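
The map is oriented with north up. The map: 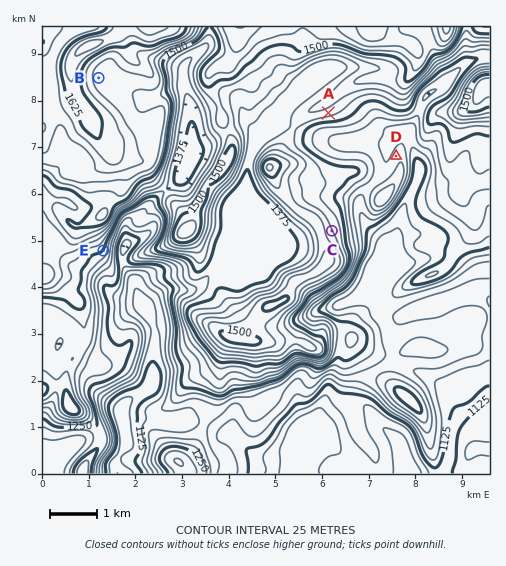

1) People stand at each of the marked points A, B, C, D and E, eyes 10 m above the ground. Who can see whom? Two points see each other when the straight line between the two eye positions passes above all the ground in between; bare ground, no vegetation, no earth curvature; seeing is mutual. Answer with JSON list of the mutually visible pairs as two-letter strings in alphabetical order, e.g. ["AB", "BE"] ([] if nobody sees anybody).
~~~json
["AC", "AD", "CD"]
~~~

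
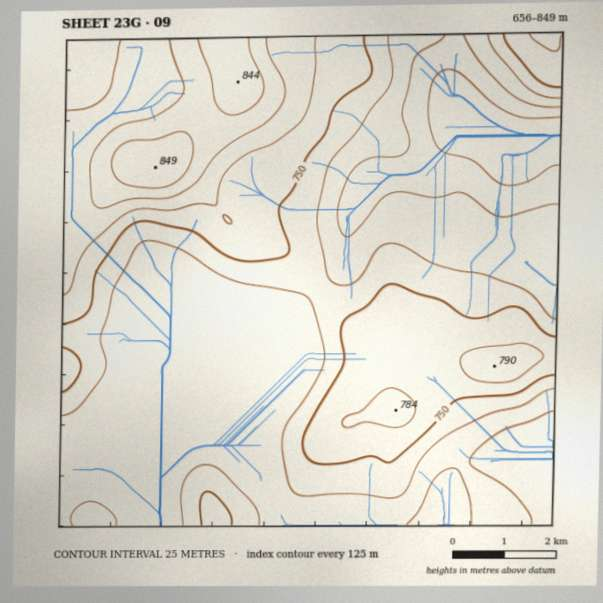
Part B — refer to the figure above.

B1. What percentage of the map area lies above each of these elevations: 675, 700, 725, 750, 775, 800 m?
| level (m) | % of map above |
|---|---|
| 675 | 96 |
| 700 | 87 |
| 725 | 52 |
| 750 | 35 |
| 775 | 18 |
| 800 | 9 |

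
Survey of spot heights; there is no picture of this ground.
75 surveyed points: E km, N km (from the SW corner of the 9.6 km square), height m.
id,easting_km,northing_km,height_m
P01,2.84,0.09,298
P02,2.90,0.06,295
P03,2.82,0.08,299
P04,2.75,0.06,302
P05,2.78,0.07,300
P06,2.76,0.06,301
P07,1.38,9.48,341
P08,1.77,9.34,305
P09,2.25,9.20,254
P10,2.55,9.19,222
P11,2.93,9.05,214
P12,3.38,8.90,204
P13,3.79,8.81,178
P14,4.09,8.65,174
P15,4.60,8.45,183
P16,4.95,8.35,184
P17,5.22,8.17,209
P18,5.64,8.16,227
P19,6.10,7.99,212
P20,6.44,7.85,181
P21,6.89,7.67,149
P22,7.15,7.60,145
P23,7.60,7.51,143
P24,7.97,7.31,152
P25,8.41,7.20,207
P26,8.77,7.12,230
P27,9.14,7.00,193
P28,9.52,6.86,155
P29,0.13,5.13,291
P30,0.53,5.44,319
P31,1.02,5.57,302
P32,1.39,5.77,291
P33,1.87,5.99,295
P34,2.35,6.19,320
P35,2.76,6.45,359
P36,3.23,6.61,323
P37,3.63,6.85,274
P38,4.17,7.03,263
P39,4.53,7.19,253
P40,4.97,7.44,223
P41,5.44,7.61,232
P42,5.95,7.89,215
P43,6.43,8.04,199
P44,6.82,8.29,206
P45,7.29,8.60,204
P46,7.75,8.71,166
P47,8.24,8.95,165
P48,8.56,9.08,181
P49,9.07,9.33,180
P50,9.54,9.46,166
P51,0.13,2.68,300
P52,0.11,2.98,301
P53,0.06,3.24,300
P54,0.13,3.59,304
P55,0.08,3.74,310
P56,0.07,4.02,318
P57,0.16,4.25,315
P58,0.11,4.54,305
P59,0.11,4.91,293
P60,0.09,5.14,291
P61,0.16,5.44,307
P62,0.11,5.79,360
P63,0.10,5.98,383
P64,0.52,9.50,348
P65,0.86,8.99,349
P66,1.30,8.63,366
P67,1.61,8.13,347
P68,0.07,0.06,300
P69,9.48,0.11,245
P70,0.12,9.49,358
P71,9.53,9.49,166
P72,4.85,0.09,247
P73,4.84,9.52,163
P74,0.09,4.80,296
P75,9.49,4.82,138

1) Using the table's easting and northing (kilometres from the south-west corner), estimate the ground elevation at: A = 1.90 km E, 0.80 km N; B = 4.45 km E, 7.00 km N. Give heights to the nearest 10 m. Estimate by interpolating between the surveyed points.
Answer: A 300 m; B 250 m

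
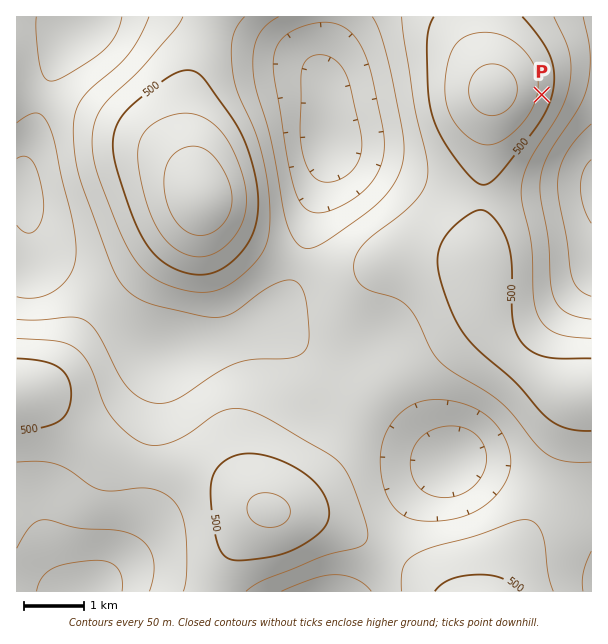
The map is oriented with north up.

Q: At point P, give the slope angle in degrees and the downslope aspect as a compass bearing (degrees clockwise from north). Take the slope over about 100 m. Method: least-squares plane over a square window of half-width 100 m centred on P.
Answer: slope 11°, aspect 103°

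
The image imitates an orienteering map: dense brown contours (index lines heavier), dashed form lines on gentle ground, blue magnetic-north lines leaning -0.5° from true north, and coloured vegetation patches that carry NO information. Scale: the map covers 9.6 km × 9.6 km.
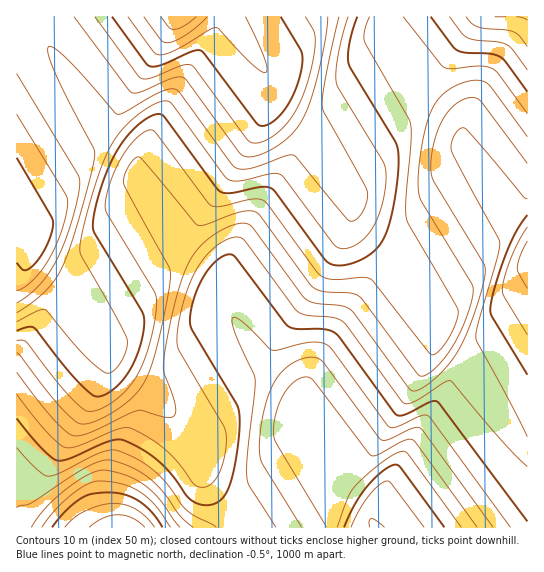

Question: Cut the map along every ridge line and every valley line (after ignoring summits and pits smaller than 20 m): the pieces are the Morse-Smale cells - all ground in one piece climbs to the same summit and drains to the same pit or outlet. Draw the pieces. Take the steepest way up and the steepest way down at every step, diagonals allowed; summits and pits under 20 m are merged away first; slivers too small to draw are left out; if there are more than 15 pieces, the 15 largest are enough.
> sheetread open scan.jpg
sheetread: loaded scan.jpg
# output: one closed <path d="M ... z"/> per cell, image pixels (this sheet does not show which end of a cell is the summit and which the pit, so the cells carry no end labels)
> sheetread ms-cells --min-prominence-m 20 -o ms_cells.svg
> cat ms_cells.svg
<path d="M227 16l-198 1 72 108 36 29 2 4-3 17 41 62 8 8 24 18 10 10 1 9-3 12 3 5 40 59 37 33 2 23 29 43-9-1-16 8-62 40-8 7 10 16 284 1 1-77-8-5-55-81-26-20 1-16-3-6-45-66-30-25-7-9 0-18-3-7-40-59-37-30-3-6 3-17-3-5z"/><path d="M29 16l-13 1 0 200 17 25-2 17 6 8 28 20 43 62 5 17 40 29 35 36 16 23 0 20 3 7 10 14 17 16 12-11 57-36 16-8 8-1-28-41-2-23-37-33-40-59-3-5 3-12-1-9-10-10-24-18-8-8-41-62 3-17-2-4-36-29z"/><path d="M381 16l-153 1 44 64 3 5-3 12 3 11 37 30 40 59 3 7 0 18 7 9 30 25 45 66 3 6-1 16 26 20 55 81 7 5 1-222-15-12-6-7-44-65-2-23-14-15-24-21-40-59z"/><path d="M17 217l-1 310 202 0 15-16-16-16-10-14-3-7-1-23-23-29-27-27-40-29-5-17-43-62-33-25-1-9 2-11z"/><path d="M527 16l-146 1 2 10 40 59 24 21 14 15 2 23 44 65 6 7 14 11z"/><path d="M234 512l-18 15 26 1z"/>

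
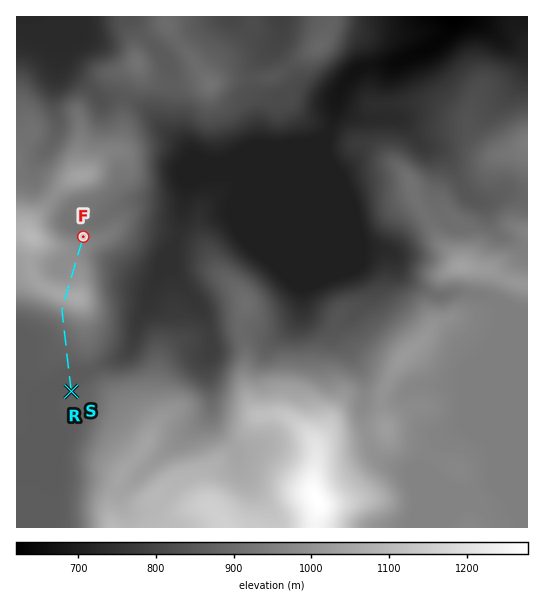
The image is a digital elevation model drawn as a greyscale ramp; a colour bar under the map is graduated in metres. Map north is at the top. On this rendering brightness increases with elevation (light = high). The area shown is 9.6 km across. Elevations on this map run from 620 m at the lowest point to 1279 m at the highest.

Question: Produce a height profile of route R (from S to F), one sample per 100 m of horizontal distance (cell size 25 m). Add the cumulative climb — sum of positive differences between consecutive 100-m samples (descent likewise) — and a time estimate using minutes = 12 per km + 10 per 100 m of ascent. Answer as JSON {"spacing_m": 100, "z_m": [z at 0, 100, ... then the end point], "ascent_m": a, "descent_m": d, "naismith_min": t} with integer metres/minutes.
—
{"spacing_m": 100, "z_m": [867, 860, 859, 859, 859, 864, 871, 877, 882, 886, 891, 896, 905, 918, 938, 967, 1004, 1038, 1053, 1046, 1026, 1009, 1000, 998, 995, 989, 983, 980, 973, 957, 944], "ascent_m": 195, "descent_m": 118, "naismith_min": 55}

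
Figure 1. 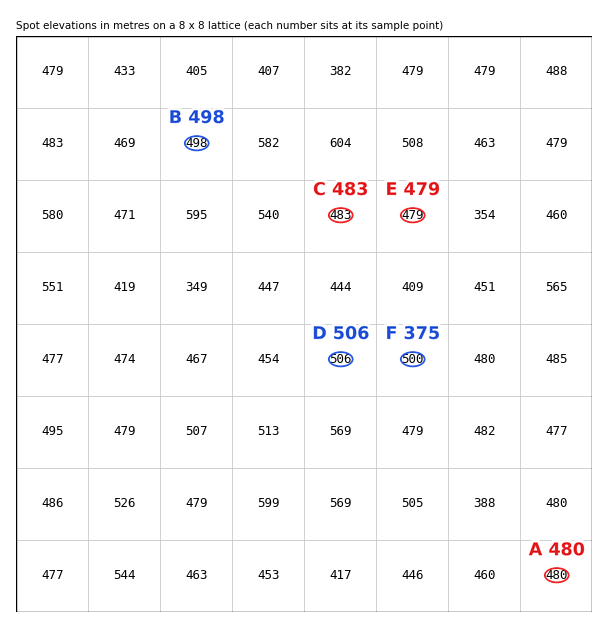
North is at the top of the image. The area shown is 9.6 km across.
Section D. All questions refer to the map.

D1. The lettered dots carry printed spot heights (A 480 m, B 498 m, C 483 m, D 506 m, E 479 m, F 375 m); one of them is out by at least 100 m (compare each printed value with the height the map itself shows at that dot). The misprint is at F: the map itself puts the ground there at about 500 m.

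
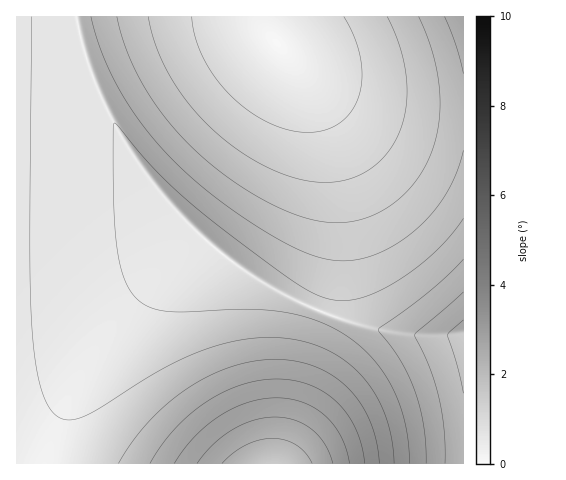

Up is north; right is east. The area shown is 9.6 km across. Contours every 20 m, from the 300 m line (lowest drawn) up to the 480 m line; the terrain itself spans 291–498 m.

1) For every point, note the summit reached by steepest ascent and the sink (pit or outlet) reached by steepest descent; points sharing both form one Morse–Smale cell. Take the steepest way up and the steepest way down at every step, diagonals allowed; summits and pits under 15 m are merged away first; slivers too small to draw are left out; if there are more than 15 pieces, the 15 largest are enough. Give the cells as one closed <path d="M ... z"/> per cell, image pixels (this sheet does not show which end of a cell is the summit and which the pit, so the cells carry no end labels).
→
<path d="M76 16l-60 1 0 446 447 1 1-129-60-1-63-15-60-25-22-13-41-29-51-51-41-56-21-39-13-30-8-24z"/><path d="M267 16l-190 0 0 6 7 30 10 30 11 24 21 39 41 56 51 51 41 29 22 13 60 25 63 15 59 0 1-222-67-5-30-7-28-10-35-22-30-28-5-11z"/><path d="M463 16l-194 0-1 9 6 15 24 24 17 13 24 13 28 10 30 7 43 5 23 0z"/>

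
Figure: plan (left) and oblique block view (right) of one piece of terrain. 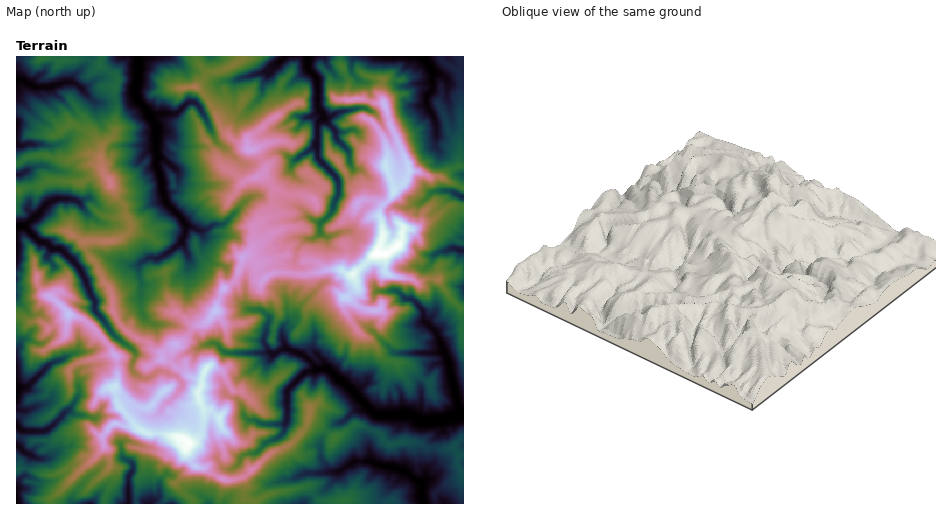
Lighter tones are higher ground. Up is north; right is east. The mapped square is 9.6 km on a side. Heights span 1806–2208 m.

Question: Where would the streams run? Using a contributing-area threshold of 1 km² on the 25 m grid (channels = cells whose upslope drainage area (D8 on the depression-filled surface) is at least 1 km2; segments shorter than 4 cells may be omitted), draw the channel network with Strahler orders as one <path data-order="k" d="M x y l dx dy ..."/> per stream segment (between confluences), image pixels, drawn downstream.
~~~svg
<path data-order="1" d="M129 477l0 26"/><path data-order="1" d="M306 473l22 0 1-1 10 0 9-7 3 0 6-4 15 0 11 5 10 1 10 5 2 0 5 2 7 7 3 1 3 3 0 14 1 1 0 3"/><path data-order="1" d="M242 457l2-3 4-1 7 0 2-1 8-9 13-5 7-8 0-6"/><path data-order="1" d="M33 456l-7-3-9-8"/><path data-order="2" d="M285 424l2-3 0-30 1-2 17-16 2-1 6 0 3-3"/><path data-order="1" d="M250 421l7 0 2 2 4 1 22 0"/><path data-order="1" d="M67 411l-5 4 0 1-12 12-5 3-21 0-7-6"/><path data-order="1" d="M172 400l6-6 4-7 0-5-6-6-4-1-6-3-8 0-11 7-3 0-8-5-4-4 0-7 4-7-2-5-18-14-5-5-7-12-8-8-1-2 0-10-5-7-5-15-2-2-3-8-9-10-1 0-9-9-7 0-7-6-8-2-15-15"/><path data-order="1" d="M45 369l-18 18-8 0-2 4 0 6"/><path data-order="3" d="M316 369l12 0"/><path data-order="3" d="M328 369l1 0 12 12 5 2 8 10 21 21 2 1 33 0 13 7 18-1 1-2 4 0 3-2 5 0 1-1 5 0 2-1"/><path data-order="1" d="M325 362l1 6 2 1"/><path data-order="2" d="M271 353l6 0 2-2 6-3 2 1"/><path data-order="2" d="M287 349l18 6 9 10 2 4"/><path data-order="1" d="M221 348l3 4 4 1 43 0"/><path data-order="1" d="M284 326l-1 1 0 13 4 9"/><path data-order="1" d="M270 318l0 2-4 6 0 7-2 5 0 4 7 11"/><path data-order="1" d="M406 299l6 0 6 5 6 8 0 8 13 13 4 9 1 10 4 3 3 10 2 10 4 14 0 4 1 1 4 18 2 3"/><path data-order="1" d="M141 298l0-17-2-5 0-12 4-3 7-4 9 1 2-2 10-5 11-10"/><path data-order="1" d="M188 260l0-5-6-12 0-2"/><path data-order="1" d="M447 250l2-1 10 0 1 1 3 0"/><path data-order="2" d="M182 241l0-2 3-3 1-3 0-7"/><path data-order="1" d="M307 239l6 0 2-2 5-5"/><path data-order="2" d="M320 232l0-9 10-9 3-3 0-4 2-7 4-5 0-14-3-4-17-18-1-2 0-13"/><path data-order="1" d="M343 232l-11 4-6 0-6-4"/><path data-order="2" d="M24 226l-6 0-1 1"/><path data-order="2" d="M186 226l0-3-3-3-17-18-2-7 0-3-2-1-1-14-4-10 0-10"/><path data-order="1" d="M211 226l-2 2-6 2-4 0-6-3-7-1"/><path data-order="1" d="M77 201l-4-2-17 0-3 2-3 0-7 6-8 9-11 10"/><path data-order="1" d="M432 193l3-2 16 0 10 6 2 0"/><path data-order="1" d="M167 162l-5-4-4 0-1-1"/><path data-order="2" d="M157 157l-2-32-2-4-6-6-1-6"/><path data-order="1" d="M300 156l7-4 5-4 3-2 3-2"/><path data-order="2" d="M318 144l0-20 3-4 2-2 0-2"/><path data-order="1" d="M340 142l-4-4-1-8-10-10 0-3"/><path data-order="1" d="M437 132l0-8-3-7-6-8-2-7 1-7 6-7 0-16-8-15"/><path data-order="1" d="M17 125l0-3"/><path data-order="3" d="M323 116l-1-3-4-6 0-27-10-12 0-11"/><path data-order="2" d="M146 109l-8-8-2-6 0-8 2-7 0-23"/><path data-order="1" d="M199 106l-5-4-5 0-14 12-18 0-2 1-3 0-6-6"/><path data-order="1" d="M82 88l-8-6-11 0-14 5-15 0-10-7-4-1-3 1"/><path data-order="1" d="M253 75l2-1 3 0 7-2 6-6 8-4"/><path data-order="2" d="M279 62l0-1 2 0 6-4"/><path data-order="1" d="M411 57l14 0"/>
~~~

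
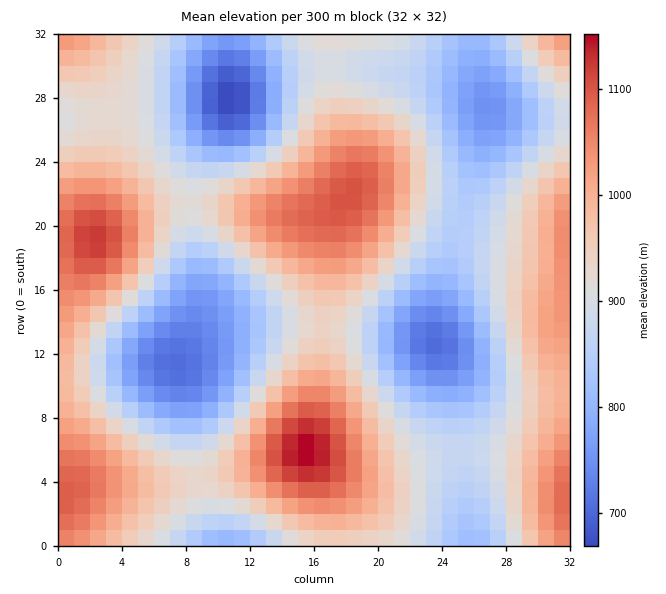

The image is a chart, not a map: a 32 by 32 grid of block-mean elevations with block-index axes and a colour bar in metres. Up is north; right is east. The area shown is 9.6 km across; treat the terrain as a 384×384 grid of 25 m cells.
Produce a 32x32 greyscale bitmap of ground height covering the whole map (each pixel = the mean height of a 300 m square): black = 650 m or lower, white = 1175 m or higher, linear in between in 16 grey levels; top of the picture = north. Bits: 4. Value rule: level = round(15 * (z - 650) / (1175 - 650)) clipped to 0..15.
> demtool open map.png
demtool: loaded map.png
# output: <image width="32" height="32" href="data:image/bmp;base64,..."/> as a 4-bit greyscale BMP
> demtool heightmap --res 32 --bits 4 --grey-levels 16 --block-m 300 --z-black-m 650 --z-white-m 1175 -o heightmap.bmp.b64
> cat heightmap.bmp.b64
<image width="32" height="32" href="data:image/bmp;base64,Qk12AgAAAAAAAHYAAAAoAAAAIAAAACAAAAABAAQAAAAAAAACAAATCwAAEwsAABAAAAAAAAAAAAAAABEREQAiIiIAMzMzAERERABVVVUAZmZmAHd3dwCIiIgAmZmZAKqqqgC7u7sAzMzMAN3d3QDu7u4A////AMuqmHZVRVeImZiIdlVWebvMupmHZmZ4mqqpmHZVVoq83MupmHd4mru7uph2ZWeKvN3LqpiIiavN3LqYd2ZnirzMy6mYiJq83u3LmHdmZ4q8zLupiHiaze7typh3ZneJvLuqmHZnib3u7cqYd2Z3iau6mHZVVXis3ty6h2ZmZ4mqqYdlQzRXm83cqXZlVWZ5qql2QzIjRom7u6h1VERWeJqodUIiIjVomqqXZDMzRnmqqHUyIiI0Z4mZhlMiI0Z5qql1QyIiNFaImHZDIiNGiauphlMyIzRWeIh2QyIjVoq7uphlQzM0VniIhlQyNFeKu7uphlQzRWeImYdlQ0VniqvMy5dkREVomaqYdlRFZ4mrzdy5dVVXiaq7qYdlVWeJq83duoZmeJq7zLuYdlZniavN7cqHd4m7zMzLqXZmZ4mrzd26mHiavM3d3LmHZmeJq8zMuoiImrzM3dy6h2Vmeau7u6mHd4mqvM3dypdlVniaqqqYh2ZniavM3MqXZVVniZmZiHZVRWeKvMy6h1REVniIiId1QzNGeau7qYZUNEVneIiHZTIRNGiaqZh2VDNFZ4iIh2UxESRniYiHZUMzRWeIiIdlMREkZ4h3dmVDM0V4mZiHZTIRNGd3d2ZlRDRWiaqZh2VDIjVnd3d2ZVRFZ5q6qYh2RDNFd4iHd2ZURXir"/>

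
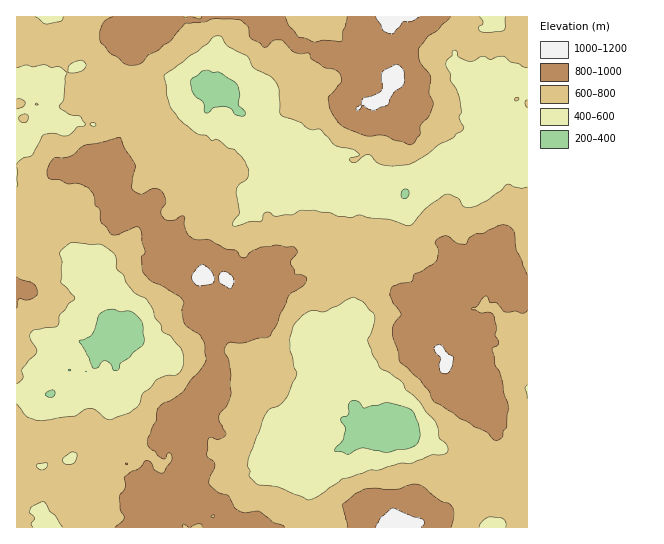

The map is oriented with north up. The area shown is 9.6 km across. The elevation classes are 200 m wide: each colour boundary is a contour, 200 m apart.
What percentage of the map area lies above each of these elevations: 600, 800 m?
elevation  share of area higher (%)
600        70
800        26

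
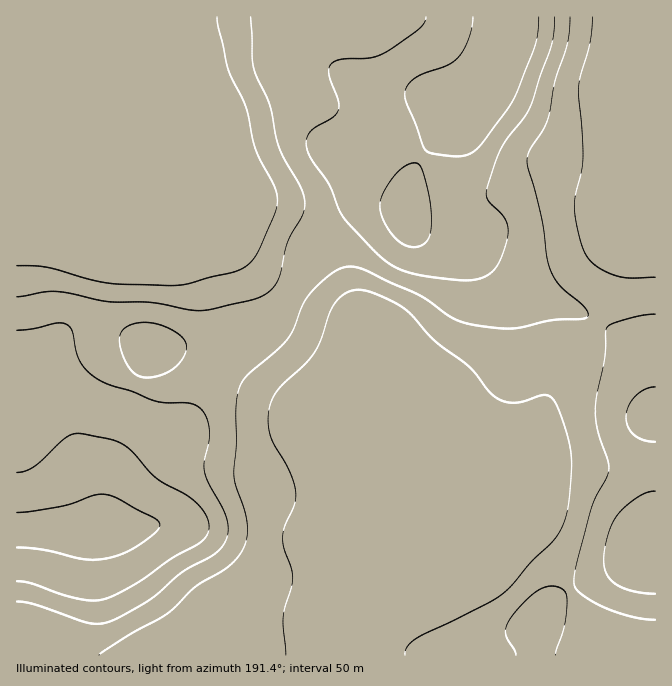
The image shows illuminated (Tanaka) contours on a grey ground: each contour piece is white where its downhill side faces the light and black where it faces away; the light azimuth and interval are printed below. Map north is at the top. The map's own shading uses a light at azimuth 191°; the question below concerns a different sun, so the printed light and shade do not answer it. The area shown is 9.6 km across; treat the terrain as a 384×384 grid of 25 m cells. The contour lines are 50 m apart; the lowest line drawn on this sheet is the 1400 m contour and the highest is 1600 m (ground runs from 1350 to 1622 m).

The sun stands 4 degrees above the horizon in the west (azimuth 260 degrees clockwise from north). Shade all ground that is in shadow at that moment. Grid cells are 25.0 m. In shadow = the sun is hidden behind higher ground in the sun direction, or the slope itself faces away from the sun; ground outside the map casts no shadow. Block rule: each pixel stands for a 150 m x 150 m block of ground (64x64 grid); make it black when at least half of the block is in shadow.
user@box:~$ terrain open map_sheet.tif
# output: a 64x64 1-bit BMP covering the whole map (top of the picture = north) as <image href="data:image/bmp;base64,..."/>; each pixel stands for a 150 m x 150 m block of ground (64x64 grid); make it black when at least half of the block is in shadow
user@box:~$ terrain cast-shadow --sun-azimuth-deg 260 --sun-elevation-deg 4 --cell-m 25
<image width="64" height="64" href="data:image/bmp;base64,Qk0+AgAAAAAAAD4AAAAoAAAAQAAAAEAAAAABAAEAAAAAAAACAAATCwAAEwsAAAIAAAAAAAAA////AAAAAAAAAAB+AAAAAAAAAH8AAAAAAAAAPwAAAAAAAAA/AAACAAAAAD4AAAIAAAeAHgAAAAAAB+AeAAAAAAAH+B8AAAAAAAP+HwAAAAAAAf+eAAAAAAAAH/wAAAAAAAA//gAAAAAAAD//gAAAAAAAf//AAAAAAAB///gAAAAAAP///AAAAAAA///+AAAAAAR///4AAAAABj///AAAAAAAP//wAAAAAAAf/8AAAAAAAB//gAAAAAAAH/+AAAAAAAAf/4AAAAAAAB//gAAAAAAAH/+AAAAAAAAP/4AAAAAAAAA/AAAAAAAAAAwAAAAAAAAAD4AAAAAAAAAPwAAAAAAAAA/gAAAAAAAAD/AAAAAAAYAH8AAAAAABgAfwAAAAAAAAB+AAAAADgAADwAAAAAeAAAAAAAOAAAAAAAAAD8AAAAAAAAAP4AAAAAAAAB/gAAAAAAAAP+AAAAAAAAA/4AAAAAAAcD/gAAAAAAD4P+AAAAAAAPw/4AAAAAAA/H/AAAAAAABw/8AAAAAAAAH/gAAAAAAAA/+AAAAAAAAD/8AAAAAAAAP/4AAAAAAAA//4AAAAAAAD//wAAAAAAAH//gAAAAAAAP//AAAAAAAA//8AAAAAAAB//wAAAAAAAH//AAAAAAAAP/8AAAAAAAA//wAAAAAAAD//AAAAAAAAP/8AAAAAAAA//w=="/>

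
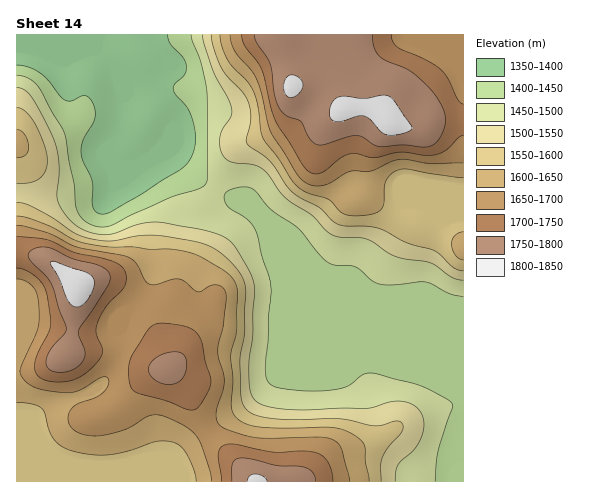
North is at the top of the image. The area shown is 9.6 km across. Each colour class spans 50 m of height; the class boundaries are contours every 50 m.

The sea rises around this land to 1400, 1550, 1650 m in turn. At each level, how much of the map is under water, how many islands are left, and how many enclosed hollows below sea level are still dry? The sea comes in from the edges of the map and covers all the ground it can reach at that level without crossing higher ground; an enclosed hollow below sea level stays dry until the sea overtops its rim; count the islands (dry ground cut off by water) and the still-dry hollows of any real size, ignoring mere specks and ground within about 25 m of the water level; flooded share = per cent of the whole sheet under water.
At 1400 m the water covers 10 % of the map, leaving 0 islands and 0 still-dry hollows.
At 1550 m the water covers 46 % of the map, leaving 0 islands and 0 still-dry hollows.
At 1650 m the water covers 68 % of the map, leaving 0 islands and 0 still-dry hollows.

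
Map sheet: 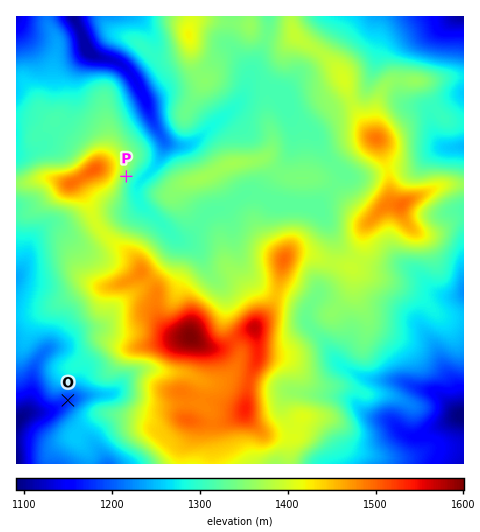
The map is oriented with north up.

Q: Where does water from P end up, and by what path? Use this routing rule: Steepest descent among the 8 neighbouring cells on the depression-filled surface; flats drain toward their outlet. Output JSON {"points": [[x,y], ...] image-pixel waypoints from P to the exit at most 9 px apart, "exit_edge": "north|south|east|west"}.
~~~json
{"points": [[126, 176], [136, 181], [145, 176], [154, 167], [160, 158], [164, 148], [164, 139], [158, 130], [153, 120], [150, 111], [146, 102], [141, 92], [137, 83], [131, 74], [122, 64], [112, 60], [103, 59], [94, 55], [84, 46], [82, 36], [78, 27], [74, 18], [74, 17]], "exit_edge": "north"}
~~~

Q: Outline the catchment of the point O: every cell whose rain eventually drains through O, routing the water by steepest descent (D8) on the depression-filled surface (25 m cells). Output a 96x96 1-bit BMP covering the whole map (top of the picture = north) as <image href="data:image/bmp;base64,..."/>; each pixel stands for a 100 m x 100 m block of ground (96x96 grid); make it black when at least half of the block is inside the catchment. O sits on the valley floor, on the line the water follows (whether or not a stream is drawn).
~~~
<image width="96" height="96" href="data:image/bmp;base64,Qk2+BAAAAAAAAD4AAAAoAAAAYAAAAGAAAAABAAEAAAAAAIAEAAATCwAAEwsAAAIAAAAAAAAA////AAAAAAAAAAAAAAAAAAAAAAAAAAAAAAAAAAAAAAAAAAAAAAAAAAAAAAAAAAAAAAAAAAAAAAAAAAAAAAAAAAAAAAAAAAAAAAAAAAAAAAAAAAAAAAAAAAAAAAAAAAAAAAAAAAAAAAAAAAAAAAAAAAAAAAAAAAAAB/wAAAAAAAAAAAH///8AAAAAAAAAA/////+AAAAAAAAAB/////+AAAAAAAAAD//////AAAAAAAAAD//////AAAAAAAAAB//////AAAAAAAAAB//////AAAAAAAAAB//////AAAAAAAAAB//////AAAAAAAAAB//////AAAAAAAAAB//////gAAAAAAAAB//////gAAAAAAAAAf/////wAAAAAAAAAP/////wAAAAAAAAAH/////wAAAAAAAAAD4H/wfwAAAAAAAAAAAAPgHwAAAAAAAAAAAAAADwAAAAAAAAAAAAAABgAAAAAAAAAAAAAAAAAAAAAAAAAAAAAAAAAAAAAAAAAAAAAAAAAAAAAAAAAAAAAAAAAAAAAAAAAAAAAAAAAAAAAAAAAAAAAAAAAAAAAAAAAAAAAAAAAAAAAAAAAAAAAAAAAAAAAAAAAAAAAAAAAAAAAAAAAAAAAAAAAAAAAAAAAAAAAAAAAAAAAAAAAAAAAAAAAAAAAAAAAAAAAAAAAAAAAAAAAAAAAAAAAAAAAAAAAAAAAAAAAAAAAAAAAAAAAAAAAAAAAAAAAAAAAAAAAAAAAAAAAAAAAAAAAAAAAAAAAAAAAAAAAAAAAAAAAAAAAAAAAAAAAAAAAAAAAAAAAAAAAAAAAAAAAAAAAAAAAAAAAAAAAAAAAAAAAAAAAAAAAAAAAAAAAAAAAAAAAAAAAAAAAAAAAAAAAAAAAAAAAAAAAAAAAAAAAAAAAAAAAAAAAAAAAAAAAAAAAAAAAAAAAAAAAAAAAAAAAAAAAAAAAAAAAAAAAAAAAAAAAAAAAAAAAAAAAAAAAAAAAAAAAAAAAAAAAAAAAAAAAAAAAAAAAAAAAAAAAAAAAAAAAAAAAAAAAAAAAAAAAAAAAAAAAAAAAAAAAAAAAAAAAAAAAAAAAAAAAAAAAAAAAAAAAAAAAAAAAAAAAAAAAAAAAAAAAAAAAAAAAAAAAAAAAAAAAAAAAAAAAAAAAAAAAAAAAAAAAAAAAAAAAAAAAAAAAAAAAAAAAAAAAAAAAAAAAAAAAAAAAAAAAAAAAAAAAAAAAAAAAAAAAAAAAAAAAAAAAAAAAAAAAAAAAAAAAAAAAAAAAAAAAAAAAAAAAAAAAAAAAAAAAAAAAAAAAAAAAAAAAAAAAAAAAAAAAAAAAAAAAAAAAAAAAAAAAAAAAAAAAAAAAAAAAAAAAAAAAAAAAAAAAAAAAAAAAAAAAAAAAAAAAAAAAAAAAAAAAAAAAAAAAAAAAAAAAAAAAAAAAAAAAAAAAAAAAAAAAAAAAAAAAAAAAAAAAAAAAAAAAAAAAAAAAAAAAAAAAAAAAAAAAAAAAAAAAAAAAAAAAAAAAAAAAAAAAAAAAAAAAAAAAAAAAAAAAAAAAAA="/>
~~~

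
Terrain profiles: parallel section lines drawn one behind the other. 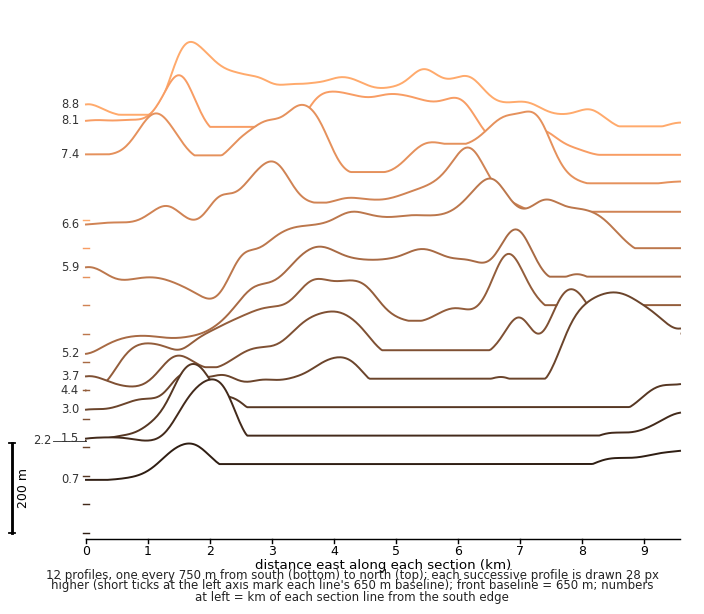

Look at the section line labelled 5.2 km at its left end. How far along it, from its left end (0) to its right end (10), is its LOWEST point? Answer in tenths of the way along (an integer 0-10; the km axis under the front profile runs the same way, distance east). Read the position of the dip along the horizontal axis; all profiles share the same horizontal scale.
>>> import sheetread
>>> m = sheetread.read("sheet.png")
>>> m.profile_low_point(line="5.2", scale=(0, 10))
0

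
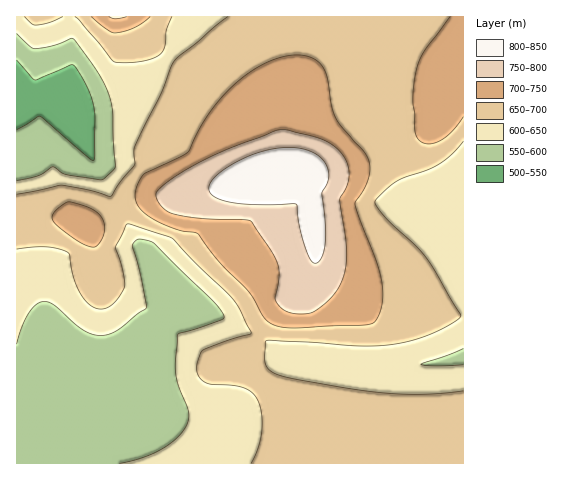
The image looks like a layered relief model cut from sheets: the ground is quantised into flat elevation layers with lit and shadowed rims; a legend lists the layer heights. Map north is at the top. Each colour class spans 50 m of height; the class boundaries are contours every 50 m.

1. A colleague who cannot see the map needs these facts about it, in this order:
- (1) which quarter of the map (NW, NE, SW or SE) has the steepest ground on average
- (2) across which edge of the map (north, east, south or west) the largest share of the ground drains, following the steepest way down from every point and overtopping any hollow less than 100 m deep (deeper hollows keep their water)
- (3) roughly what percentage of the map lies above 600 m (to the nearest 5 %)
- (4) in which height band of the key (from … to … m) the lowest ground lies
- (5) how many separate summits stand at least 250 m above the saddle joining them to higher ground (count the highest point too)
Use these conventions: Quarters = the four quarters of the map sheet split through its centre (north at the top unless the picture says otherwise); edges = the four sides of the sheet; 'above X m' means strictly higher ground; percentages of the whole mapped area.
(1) The north-west quarter is the steepest part of the map.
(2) The largest share of the runoff leaves by the western edge.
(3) Roughly 80 % of the ground is higher than 600 m.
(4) The lowest point is somewhere between 500 and 550 m.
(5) Counting only tops that stand 250 m proud, the map has 1 summit.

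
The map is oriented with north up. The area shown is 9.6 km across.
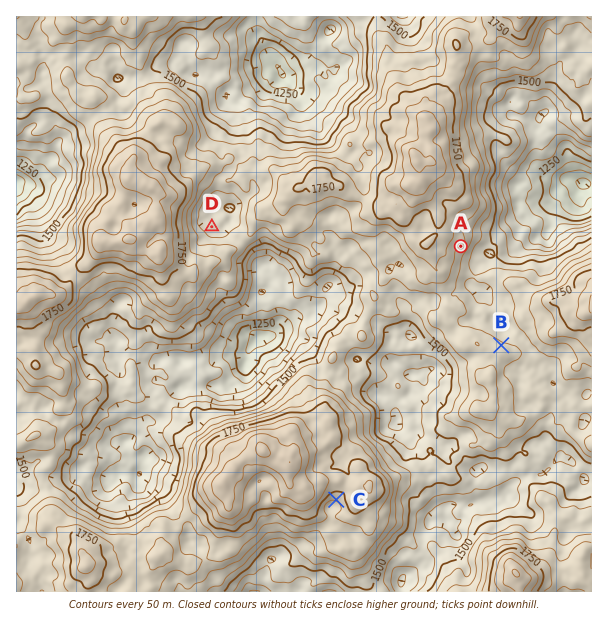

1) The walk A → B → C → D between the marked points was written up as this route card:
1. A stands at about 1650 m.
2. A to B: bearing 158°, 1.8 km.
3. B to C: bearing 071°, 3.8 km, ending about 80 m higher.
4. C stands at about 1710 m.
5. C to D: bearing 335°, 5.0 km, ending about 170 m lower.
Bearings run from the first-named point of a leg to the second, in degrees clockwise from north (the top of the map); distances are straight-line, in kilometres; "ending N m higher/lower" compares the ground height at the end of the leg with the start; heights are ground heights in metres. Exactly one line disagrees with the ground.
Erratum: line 3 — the bearing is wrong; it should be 227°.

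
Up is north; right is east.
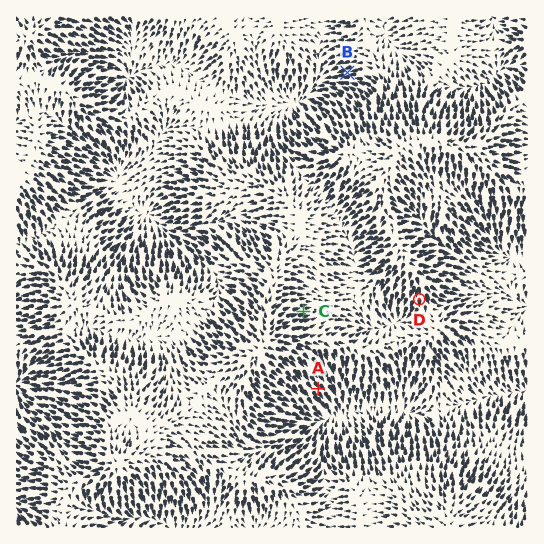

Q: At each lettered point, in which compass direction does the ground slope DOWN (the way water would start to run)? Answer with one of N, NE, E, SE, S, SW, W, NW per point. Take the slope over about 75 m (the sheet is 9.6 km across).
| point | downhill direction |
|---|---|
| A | SE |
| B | W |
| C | E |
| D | S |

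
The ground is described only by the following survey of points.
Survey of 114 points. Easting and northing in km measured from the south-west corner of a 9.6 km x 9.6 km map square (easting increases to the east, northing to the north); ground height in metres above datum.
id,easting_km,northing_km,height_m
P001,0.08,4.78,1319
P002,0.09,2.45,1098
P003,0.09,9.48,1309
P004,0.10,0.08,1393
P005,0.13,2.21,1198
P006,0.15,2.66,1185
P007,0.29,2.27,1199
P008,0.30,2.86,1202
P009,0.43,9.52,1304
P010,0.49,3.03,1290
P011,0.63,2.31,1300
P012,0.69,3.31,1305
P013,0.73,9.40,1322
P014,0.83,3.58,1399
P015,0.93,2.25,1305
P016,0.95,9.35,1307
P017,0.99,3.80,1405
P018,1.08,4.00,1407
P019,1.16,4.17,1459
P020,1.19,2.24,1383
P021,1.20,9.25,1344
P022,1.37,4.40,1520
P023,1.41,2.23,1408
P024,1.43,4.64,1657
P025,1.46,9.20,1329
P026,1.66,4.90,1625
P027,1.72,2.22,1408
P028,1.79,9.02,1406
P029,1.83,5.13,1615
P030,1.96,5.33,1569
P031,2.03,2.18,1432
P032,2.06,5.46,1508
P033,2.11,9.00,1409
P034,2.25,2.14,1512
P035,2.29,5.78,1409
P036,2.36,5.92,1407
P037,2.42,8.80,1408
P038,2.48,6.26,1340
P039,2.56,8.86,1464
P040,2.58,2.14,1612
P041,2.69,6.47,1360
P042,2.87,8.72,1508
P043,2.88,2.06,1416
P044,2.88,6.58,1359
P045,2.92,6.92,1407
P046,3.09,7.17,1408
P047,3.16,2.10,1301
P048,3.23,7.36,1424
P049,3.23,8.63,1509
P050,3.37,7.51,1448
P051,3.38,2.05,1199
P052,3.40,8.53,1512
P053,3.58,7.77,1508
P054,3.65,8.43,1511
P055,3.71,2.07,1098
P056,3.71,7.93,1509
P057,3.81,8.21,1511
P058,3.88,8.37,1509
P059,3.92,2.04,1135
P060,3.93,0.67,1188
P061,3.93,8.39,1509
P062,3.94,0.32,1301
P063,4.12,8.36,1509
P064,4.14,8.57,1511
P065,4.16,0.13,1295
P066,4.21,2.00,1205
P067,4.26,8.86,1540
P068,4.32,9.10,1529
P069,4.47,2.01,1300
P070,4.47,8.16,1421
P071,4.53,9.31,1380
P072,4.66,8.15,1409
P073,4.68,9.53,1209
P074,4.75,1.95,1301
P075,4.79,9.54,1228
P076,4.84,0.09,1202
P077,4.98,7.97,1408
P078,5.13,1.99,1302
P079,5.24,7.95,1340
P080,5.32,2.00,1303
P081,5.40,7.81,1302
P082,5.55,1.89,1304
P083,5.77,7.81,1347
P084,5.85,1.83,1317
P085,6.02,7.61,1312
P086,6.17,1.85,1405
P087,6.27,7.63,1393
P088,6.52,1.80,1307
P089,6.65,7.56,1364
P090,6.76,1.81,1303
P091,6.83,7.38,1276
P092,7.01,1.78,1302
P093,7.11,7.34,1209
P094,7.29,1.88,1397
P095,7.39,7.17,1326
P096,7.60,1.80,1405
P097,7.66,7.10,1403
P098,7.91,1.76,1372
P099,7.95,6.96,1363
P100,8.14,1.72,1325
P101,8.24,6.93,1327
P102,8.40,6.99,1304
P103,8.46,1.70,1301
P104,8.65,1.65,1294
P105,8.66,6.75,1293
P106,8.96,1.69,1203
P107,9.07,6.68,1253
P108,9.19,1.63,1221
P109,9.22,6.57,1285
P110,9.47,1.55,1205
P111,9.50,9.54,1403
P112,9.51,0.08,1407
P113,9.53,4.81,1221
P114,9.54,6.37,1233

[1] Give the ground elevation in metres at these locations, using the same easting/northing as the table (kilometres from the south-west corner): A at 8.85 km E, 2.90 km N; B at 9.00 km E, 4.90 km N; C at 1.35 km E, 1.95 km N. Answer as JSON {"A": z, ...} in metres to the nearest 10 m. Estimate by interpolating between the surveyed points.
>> {"A": 1240, "B": 1300, "C": 1310}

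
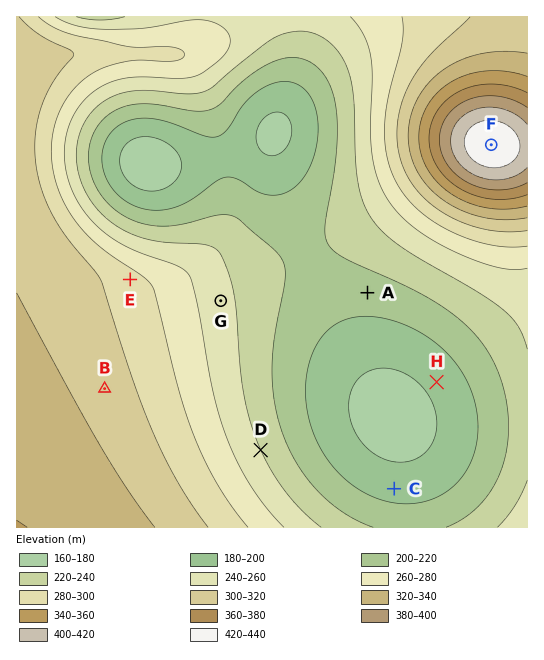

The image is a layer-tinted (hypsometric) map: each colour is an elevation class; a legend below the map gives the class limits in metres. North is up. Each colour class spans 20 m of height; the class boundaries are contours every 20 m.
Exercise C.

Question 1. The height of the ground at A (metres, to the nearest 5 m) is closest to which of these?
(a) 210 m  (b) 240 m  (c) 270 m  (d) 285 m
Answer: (a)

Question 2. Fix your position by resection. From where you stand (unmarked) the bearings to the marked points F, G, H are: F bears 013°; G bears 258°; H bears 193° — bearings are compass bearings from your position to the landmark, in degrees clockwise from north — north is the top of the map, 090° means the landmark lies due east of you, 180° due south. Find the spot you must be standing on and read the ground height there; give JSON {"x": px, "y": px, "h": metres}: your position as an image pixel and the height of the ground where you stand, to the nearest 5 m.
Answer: {"x": 467, "y": 248, "h": 270}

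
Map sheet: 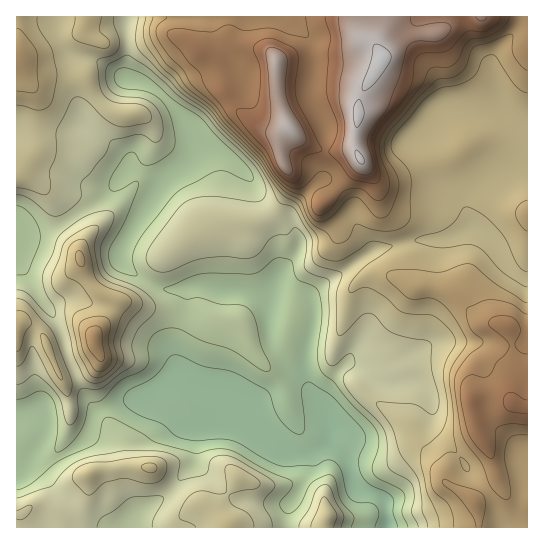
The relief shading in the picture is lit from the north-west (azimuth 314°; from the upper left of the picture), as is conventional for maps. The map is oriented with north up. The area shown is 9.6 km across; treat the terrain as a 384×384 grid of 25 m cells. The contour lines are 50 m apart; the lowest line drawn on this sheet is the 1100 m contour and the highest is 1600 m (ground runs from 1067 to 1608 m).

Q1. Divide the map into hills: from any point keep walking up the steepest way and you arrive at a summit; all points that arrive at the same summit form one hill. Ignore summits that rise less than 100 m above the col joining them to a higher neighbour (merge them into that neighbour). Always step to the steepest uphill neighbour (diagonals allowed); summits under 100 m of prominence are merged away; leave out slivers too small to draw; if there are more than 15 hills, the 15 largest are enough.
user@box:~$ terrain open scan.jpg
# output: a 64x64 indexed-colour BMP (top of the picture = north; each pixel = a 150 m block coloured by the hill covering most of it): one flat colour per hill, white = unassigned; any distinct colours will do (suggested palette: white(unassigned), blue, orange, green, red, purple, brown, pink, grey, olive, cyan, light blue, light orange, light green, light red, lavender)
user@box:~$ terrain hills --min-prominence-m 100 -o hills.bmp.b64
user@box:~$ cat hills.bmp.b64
<image width="64" height="64" href="data:image/bmp;base64,Qk12CAAAAAAAAHYAAAAoAAAAQAAAAEAAAAABAAQAAAAAAAAIAAATCwAAEwsAABAAAAAAAAAA////ALR3HwAOf/8ALKAsACgn1gC9Z5QAS1aMAMJ34wB/f38AIr28AM++FwDox64AeLv/AIrfmACWmP8A1bDFAEREREREREREREREREREREREZmZmZmZmIiIiIiIiIiIiRERERERERERERERERERERERmZmZmZmYiIiIiIiIiIiJERERERERERERERERERERERGZmZmZmZiIiIiIiIiIiIkRERERERERERERERERERERERmZmZmZmIiIiIiIiIiIiRERERERERERERERERERERERGZmZmZiIiIiIiIiIiIiJERERERERERERERERERERERERmZmYiIiIiIiIiIiIiIkRERERERERERERERERERERERGZmZiIiIiIiIiIiIiIiFEREREREREREREREREREREREZmZmIiIiIiIiIiIiIiIURERERERERERERERERERERERmZmIiIiIiIiIiIiIiIhFDM0REREREREREREREREREERZmIiIiIiIiIiIiIiIiERMzM0REREREREREREREREERERIiIiIiIiIiIiIiIiIREzMzNEREREREREREREREEREREiIiIiIiIiIiIiIiIhERMzM0REREREREFEREREERERESIiIiIiIiIiIiIiIiEREzMzNERERERBERFEREQRERERIiIiIiIiIiIiIiIiIzEzMzM0RERERBERERREQRERERIiIiIiIiIiIiIiIiIjMzMzMzM0REQREREREUQREREREiIiIiIiIiIiIiIiIiMzMzMzMzMzMxEREREREREREREiIiIiIiIiIiIiIiIiIzMzMzMzMzMzMRERERERERERESIiIiIiIiIiIiIiIiIjMzMzMzMzMzMzERERERERERESIiIiIiIiIiIiIiIiIiMzMzMzMzMzMzMxERERERERERIiIiIiIiIiIiIiIiIiIzMzMzMzMzMzMzEREREREREREiIiIiIiIiIiIiIiIiIjMzMzMzMzMzMzMRERERERERESIiIiIiIiIiIiIiIiIiMzMzMzMzMzMzMxERERERERERIiIiIiIiIiIiIiIiIiIzMzMzMzMzMzMzERERERERERESIiIiIiIiIiIiIiIiIjMzMzMzMzMzMzMxERERERERERIiIiIiIiIiIiIiIiIiMzMzMzMzMzMzMzEREREREREREiIiIiIiIiIiIiIiIiIzMzMzMzMzMzMzMRERERERERESIiIiIiIiIiIiIiIiIjMzMzMzMzMzMzMxERERERERERIiIiIiIiIiIiIiIiIiMzMzMzMzMzMzMzEREREREREREiIiIiIiIiIiIiIiIiIzMzMzMzMzMzMzMxERERERERESIiIiIiIiIiIiIiIiIjMzMzMzMzMzMRERERERERERERESIiIiIiIiIiIiIiIiMzMzMzMzMzEREREREREREREREREiIiIiIiIiIiIiIiEzMzMzMzMzEREREREREREREREREREiIiIiIiIiIiIiETMzMzMzMzERERERERERERERERERERIiIiIiIiIiIiERMzMzMzMzMRERERERERERERERERERESIiIiIiIiIiERETMzMzMzMzEREREREREREREREREREREREiIiIiIiIRERMzMzMzMzMRERERERERERERERERERERERERERIiIRERFVVTMzMzMzERERERERERERERERERERERERERERERERFVVVUzMzMzMREREREREREREREREREREREREREREREREVVVVVUzMzMzERERERERERERERERERERERERERERERERVVVVVVUzMzMxERERERERERERERERERERERERERERERFVVVVVVVMzMzEREREREREREREREREREREREREREREREVVVVVVVVTMzMxERERERERERERERERERERERERERERERVVVVVVVVUzMzURERERERERERERERERERERERERERERFVVVVVVVVVM1VVEREREREREREREREREREREREREREREVVVVVVVVVVVVVVRERERERERERERERERERERERERERERVVVVVVVVVVVVVVURERERERERERERERERERERERERERFVVVVVVVVVVVVVVVEREREREREREREREREREREREREREVVVVVVVVVVVVVVVURERERERERERERERERERERERERERVVVVVVVVVVVVVVURERERERERERERERERERERERERERFVVVVVVVVVVVVVVREREREREREREREREREREREREREREVVVVVVVVVVVVVVRERERERERERERERERERERERERERERVVVVVVVVVVVVVRERERERERERERERERERERERERERERFVVVVVVVVVVVVREREREREREREREREREREREREREREREVVVVVVVVVVVVRERERERERERERERERERERERERERERERVVVVVVVVVVURERERERERERERERERERERERERERERERFVVVVVVVVVEREREREREREREREREREREREREREREREREVVVVVVVVVURERERERERERERERERERERERERERERERERVVVVVVVVVRERERERERERERERERERERERERERERERERFVVVVVVVVVEREREREREREREREREREREREREREREREREVVVVVVVVVURERERERERERERERERERERERERERERERERVVVVVVVVVRERERERERERERERERERERERERERERERERFVVVVVVVVVEREREREREREREREREREREREREREREREREVVVVVVVVVURERERERERERERERERERERERERERERERER"/>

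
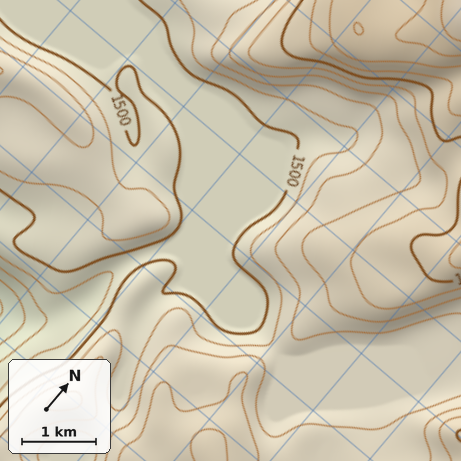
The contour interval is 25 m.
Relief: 1400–1745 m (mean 1545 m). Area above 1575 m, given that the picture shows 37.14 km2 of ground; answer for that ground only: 8.9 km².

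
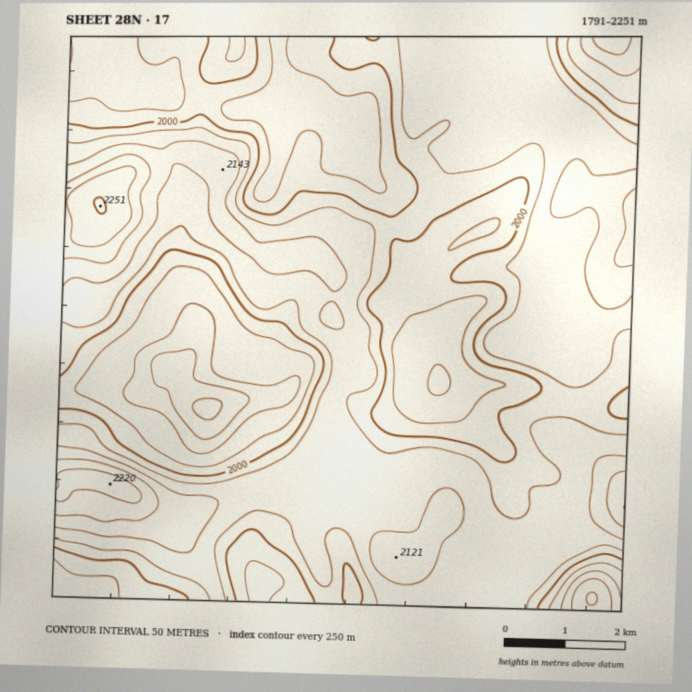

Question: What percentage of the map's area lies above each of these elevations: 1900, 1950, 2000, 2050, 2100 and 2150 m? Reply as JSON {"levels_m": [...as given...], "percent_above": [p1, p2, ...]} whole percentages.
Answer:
{"levels_m": [1900, 1950, 2000, 2050, 2100, 2150], "percent_above": [95, 80, 63, 47, 14, 4]}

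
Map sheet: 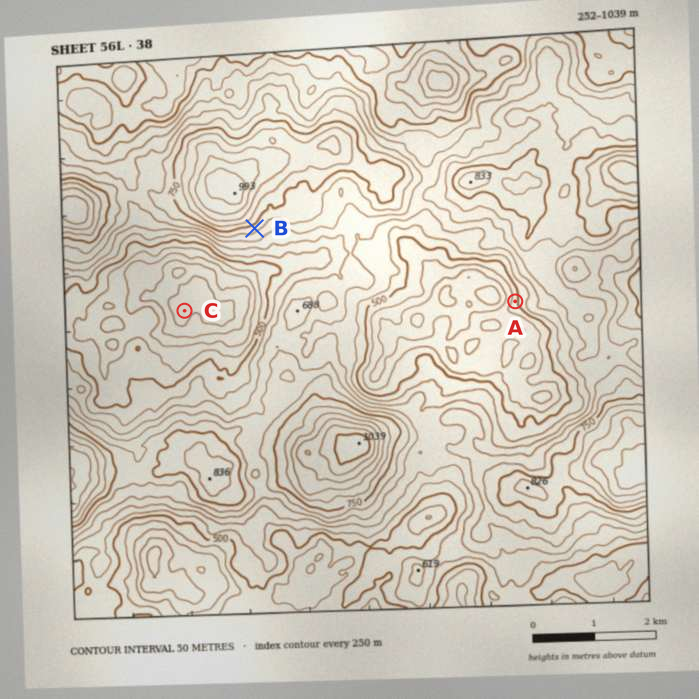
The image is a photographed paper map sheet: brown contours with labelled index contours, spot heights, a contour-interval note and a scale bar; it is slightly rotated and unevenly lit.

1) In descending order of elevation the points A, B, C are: B A C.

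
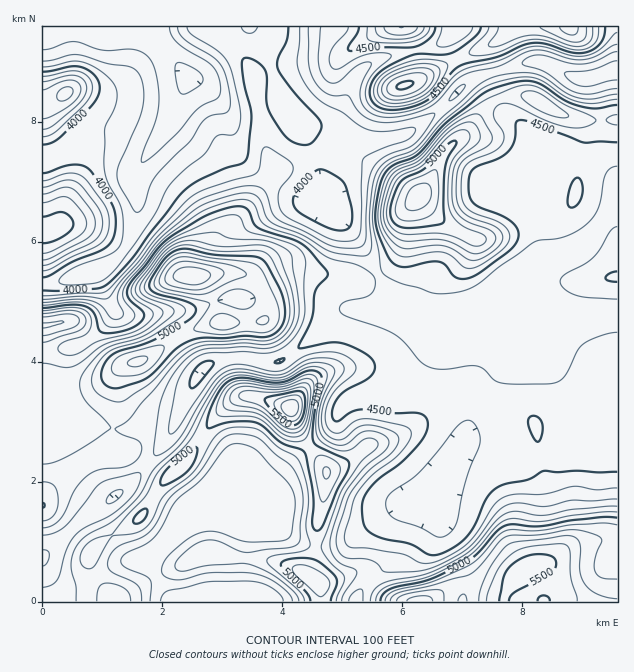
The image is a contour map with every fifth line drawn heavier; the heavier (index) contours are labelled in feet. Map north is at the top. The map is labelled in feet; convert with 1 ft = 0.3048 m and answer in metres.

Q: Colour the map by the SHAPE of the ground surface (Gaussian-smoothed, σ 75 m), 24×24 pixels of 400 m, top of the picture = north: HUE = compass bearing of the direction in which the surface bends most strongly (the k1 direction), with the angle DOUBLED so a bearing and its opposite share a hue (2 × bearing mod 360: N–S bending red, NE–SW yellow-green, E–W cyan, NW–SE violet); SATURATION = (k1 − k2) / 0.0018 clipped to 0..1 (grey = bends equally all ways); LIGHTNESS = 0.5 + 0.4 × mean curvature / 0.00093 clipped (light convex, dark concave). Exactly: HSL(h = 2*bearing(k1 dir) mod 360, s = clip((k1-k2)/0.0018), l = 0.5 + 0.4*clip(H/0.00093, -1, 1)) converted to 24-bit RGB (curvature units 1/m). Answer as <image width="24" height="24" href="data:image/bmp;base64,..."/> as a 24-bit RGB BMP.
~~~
<image width="24" height="24" href="data:image/bmp;base64,Qk32BgAAAAAAADYAAAAoAAAAGAAAABgAAAABABgAAAAAAMAGAAATCwAAEwsAAAAAAAAAAAAAkl2ljnZnfqyNnZm3sUqqiVZCaXpEfn5JdnBHWjIvZ44sxPSOezitC4+ZZv3opZ3z+Jf4Yze+a3+ss4ByZopmkZ14Y5WkYWCgUEl3xYCBar4+Z2o6f0GLvoXUt4HLdY+9YWvSdJ3xtuPyqcp9d0O3gGbBP5tBNXsmLHtB32Xbp2W9vZaqrIy/sLOHXGN7eHRkLIQ+TLyR5InHvEh/MJlBNYdle7mLhni7Um6XZYxIdSsu+dg5MlxLZ4hYgYRqjm5hQGY9IlQvtmRym8Sfe4S90ZPWsWrPcXKri8KlKoZWL4dV5YLn45+xNHZxY4dQiHRXf3Npd21nQER9+Nu1QYqLVn50dm9ngnVsfnd5TXl4LpVLvstcX29JeIZJsFZ0nny6vICWlmiQRnRGGlYr+Wxxq2M+OIBOcIB3f3l9fWx3P0Bn8taOp4ZTPWRTXndneIB5fX+Aa3uDUZlviaZVgmZddoJjfItXgIZOlWp/snKkpGetVa6cD66S/M/sWYXJRXx3eWt1hV1nRVt3teas4pnnqU+uQ4NWVIVpdoF9d3+BbohvgX1jjYtiZohghoNogIFqcn1zh3B2nHahroOlQKONIIFu/JOhTUZwYF1RiTdCXugPGf9njCWl6rXjqI/dU22tX4aDd39/fn15fnN6kJd7eIJ1dXxwgIFzfHd0fHBrj4JejJlYnpdrHFto31WP6FOUaElqbECn5PzPDnJiIE9Tm7tXpklmuGWdhWiZcXqAeXaBeoSMiZeIhnqMenmCfH98dXWAjGCTpXJppahgbphOP4Z7FWJ58LXzzNL/yOb//8zlwhvYG1RJbYRDfX5diYduj3eGfniKcomMd5GMi4Z+i3KIjnaCgHx4eI6nQ0e9z4rU147Gw7h/Q3xFDkgzBMYAwdcPKyoIrpMb/7LefFHmXIGxbYmPd4iCeXmHin2IgYZ8dYBzfntyfXV4inmGk4COcYshGmIfNtOqqZrc+63z7nDVfy9iVW4OUUwHdagLAF0PjJsmsUtOlmSJhnuMe4eJcnB+hnt8iYGEgXqGfnqCeoGDdoqKhJGP3sz/q9T5Dpt4QkAcfnMf4URz1nH22db1hIL45t3tQ6HINoB7fodnhIJ0h4d3hWVsf35qdIVwhYN2gHh2fH2BfIR8doNxf4ZsWpwu3muA1ADf9QTV2W0UZ3oRTaQJWpMfbmI4yteDkV+uWEh+endlgI1nfmhignJqj4FvdYdbZoNmg4B5f31yh2lljXdgh4VdTnYAJz0GE0oXI3rY5Lb65dT31Nj3gnzve6/ag8CDlEaEVlimfIm3fm2xnFBxb49ghmSDum5eQo86V4Nlcn2PcoCgiH+tloevw5KcUpF3KJ5PBFU8O5J05OO/uZFbpTliumumyYTEjIXOXYzMaleroBuK00o4oZhWVV1HtaBezciRM6aWVoFra4JbX3xdkpNxs5DErKTOiKfCIl+JG3pTlrwy0klTuFxXT68zU5Y/mW1HeS81Wzk+bhd+46qYpquHZcLRgfH4sqTepkzZe1akmHyKYot0aY5un3u0o62WnYGiUDmSTXR8P4tHdaZaq4CU0JSghktNY1REfGRjXld7HTZ/4cfB1bS/d9aANWJOa1A8hU9ReG6EnHiVo6CAZXuGm1iBv4J3jllWUkRsZ3qOcI54a5BWbodNompHxEhhaXSSZnF8YWl5Hm+Tk9O95b3h66iVNjdZYGtXdH9wdn9+b4CFrJh/ZWZ8T34qm4dGp19hZX2FR4J5iYV7inlzhIxsfFZumLaDlW6igF6egI6dNaGJFrUtbzF+/8zSrjmPSZdrTZl0bH+Aa3xroolnfGdsfrpXPHxSkYhxlHx8V4WAVoF/k3yEfniXnVqanKhydmZxf3NriXJgjWM+XHQXBS4MW9c3/M/qfHrJilKudUBQjIJIWrFWe3Gc14GxSbB3R5CBkYqDe4qNSneEbJV7jkt9trJfk5Jrf151i11VU3aN3Sqt24JZQaUkADMQzc0i5V2JoDSUebDYtPP9bHbumoPYi3/h8dbzPDbOjH+ZkIONXF9/aHFYc0VkrMSFgWiKgVWKqXuEP7V5CGXd5dT37NL5Wm3jATIWW74YZonlpubKgSonRjkYaocrWm84yJM5lkR7mnJ9m3KEgkRtdUVIUax4gLmDel+TalyblYaj1ISZDF8eJ14AucwL+UjV4lb/2dsVLmMAMiwBWBgDm7YVHnIdb39djYNPgnVdgI5ihFV3rkC9krW/cbmcY4Jsf2p8Zlt9iadznlaZ42HZ0H7oR/1nEJRXMGly6V2m7pfqbEr0oLLr3O/uFino"/>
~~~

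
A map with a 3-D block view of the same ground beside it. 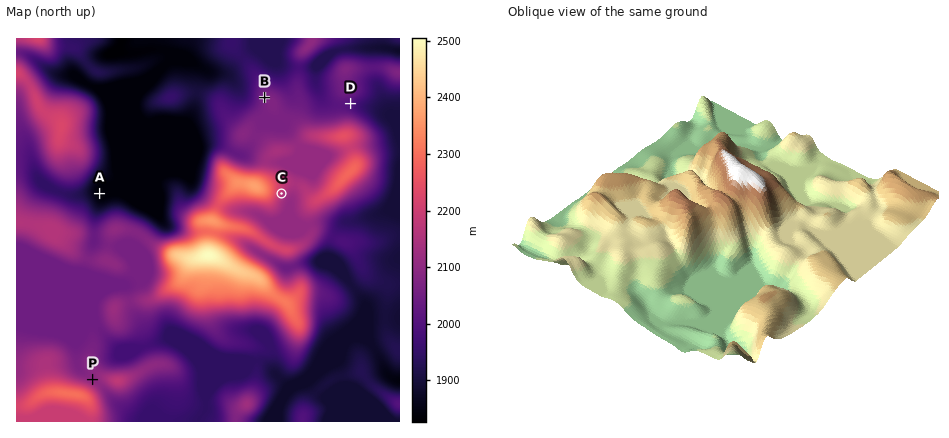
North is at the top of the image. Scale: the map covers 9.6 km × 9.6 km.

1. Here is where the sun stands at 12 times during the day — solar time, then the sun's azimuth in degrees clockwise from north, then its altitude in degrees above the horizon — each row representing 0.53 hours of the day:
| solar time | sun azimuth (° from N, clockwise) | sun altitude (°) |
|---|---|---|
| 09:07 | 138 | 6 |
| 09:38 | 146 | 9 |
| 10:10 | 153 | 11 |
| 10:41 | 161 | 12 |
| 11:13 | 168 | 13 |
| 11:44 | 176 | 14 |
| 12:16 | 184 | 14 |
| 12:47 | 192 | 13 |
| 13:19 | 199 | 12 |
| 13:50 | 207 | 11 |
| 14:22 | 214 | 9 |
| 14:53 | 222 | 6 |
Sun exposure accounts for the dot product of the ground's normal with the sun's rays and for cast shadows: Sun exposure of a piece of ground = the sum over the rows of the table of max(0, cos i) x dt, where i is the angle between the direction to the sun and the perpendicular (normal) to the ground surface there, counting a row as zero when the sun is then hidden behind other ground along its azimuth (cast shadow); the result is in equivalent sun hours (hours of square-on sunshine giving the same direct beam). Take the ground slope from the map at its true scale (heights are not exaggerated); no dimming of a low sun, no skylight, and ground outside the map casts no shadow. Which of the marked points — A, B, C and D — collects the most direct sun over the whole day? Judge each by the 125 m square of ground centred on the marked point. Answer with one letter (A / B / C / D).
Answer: C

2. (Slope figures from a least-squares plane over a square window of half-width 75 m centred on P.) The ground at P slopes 6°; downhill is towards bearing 4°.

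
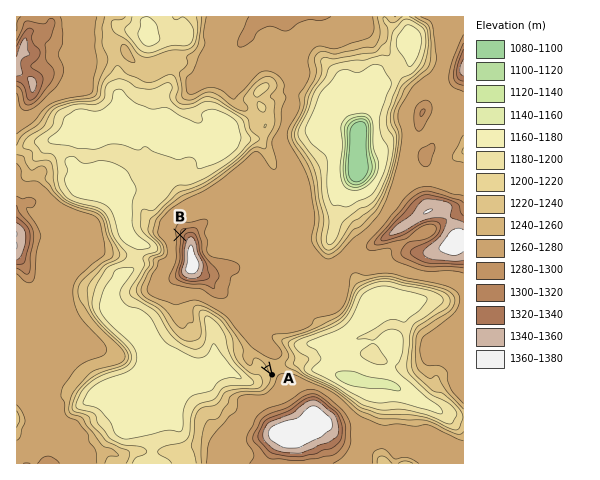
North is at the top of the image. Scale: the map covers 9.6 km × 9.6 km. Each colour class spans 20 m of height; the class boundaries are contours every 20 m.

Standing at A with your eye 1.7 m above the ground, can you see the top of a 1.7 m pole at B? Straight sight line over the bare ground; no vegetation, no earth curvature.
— no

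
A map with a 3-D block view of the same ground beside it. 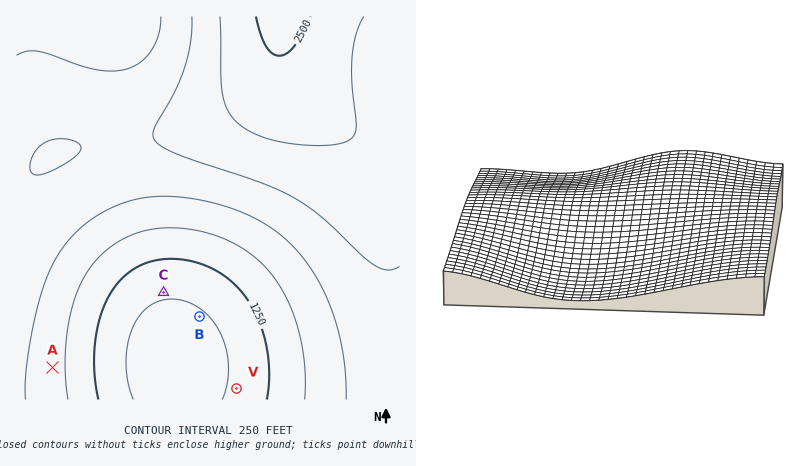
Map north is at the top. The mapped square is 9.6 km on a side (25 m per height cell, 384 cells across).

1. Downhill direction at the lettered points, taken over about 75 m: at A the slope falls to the E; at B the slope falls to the SW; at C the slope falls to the S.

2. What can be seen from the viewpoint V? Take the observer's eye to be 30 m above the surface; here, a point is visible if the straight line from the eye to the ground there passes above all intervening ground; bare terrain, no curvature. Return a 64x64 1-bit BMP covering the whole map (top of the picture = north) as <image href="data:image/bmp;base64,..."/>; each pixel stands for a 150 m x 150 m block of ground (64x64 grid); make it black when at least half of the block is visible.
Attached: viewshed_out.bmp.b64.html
<image width="64" height="64" href="data:image/bmp;base64,Qk0+AgAAAAAAAD4AAAAoAAAAQAAAAEAAAAABAAEAAAAAAAACAAATCwAAEwsAAAIAAAAAAAAA////AAAAAAB////////8AH////////wAf////////gB////////+AH////////4A/////////gD////////+AP////////4A/////////gD////////+AP////////4A/////////gD////////+AP////////4A/////////gD////////+AP////////4A/////////gD////////+AP////////4A/////////gD////////+AP////////4A/////////gD////////+AH////////4Af////////AA////////8AD////////wAH////////AAf///////4AA////////gAB///////8AAD///////wAAH//////+AAAP//////wAAAf//////AAAAf/////4AAAAP/////AAAAAB////8AAAAAAD///gAAAAAAA//8AAAAAAAAf/gAAAAAAAAP8AAAAAAAAACAAAAAAAAAAAAAAAAAAAAAAAAAAAAAAAAAAAAAAAAAAAAAAAAAAAAAAAAAAAAAAAAAAAAAAAAAAAAAAAAAAAAAAAAAAAAAAAAAAAAAAAAAAAAAAAAAAAAAAAAAAAAAAAAAAAAAAAAAAAAAAAAAAAAAAAAAAAAAAAAAAAAAAAAAAAAAAAAAAAAAAAAAAAAAAAAAAAAAAAAAAAAAAA=="/>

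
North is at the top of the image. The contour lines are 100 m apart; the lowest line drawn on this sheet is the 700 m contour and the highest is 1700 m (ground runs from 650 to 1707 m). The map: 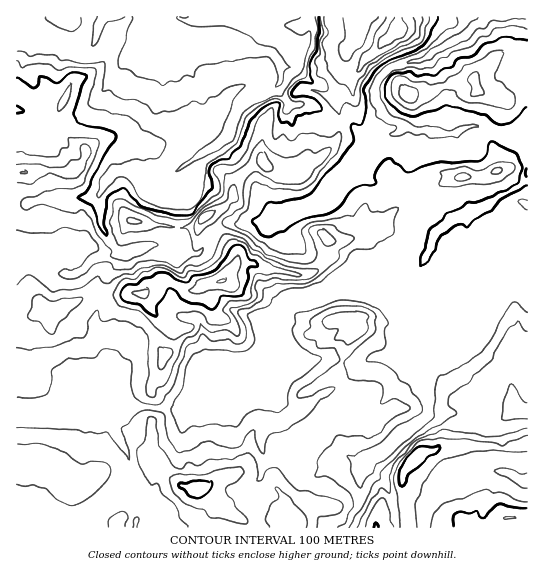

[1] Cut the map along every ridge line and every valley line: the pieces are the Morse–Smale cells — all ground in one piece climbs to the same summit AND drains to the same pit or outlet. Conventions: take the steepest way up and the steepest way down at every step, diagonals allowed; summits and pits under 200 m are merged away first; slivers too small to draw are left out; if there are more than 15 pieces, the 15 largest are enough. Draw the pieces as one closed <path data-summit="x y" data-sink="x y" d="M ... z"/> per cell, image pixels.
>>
<path data-summit="222 281" data-sink="153 17" d="M302 16l-286 1 1 403 13-8 11 3 16-2 12-6 0-4 12-8 37 12 31-1 4-24 7-11 4-14 7-8 5-20-7-4-18-15-7-16 18-15 5 0 22 12 4 0 8-6 21-4 10-11 5-11-2-10-18-18-19 24-25-5 6-9 0-43-4-4 11-3 6-9 1-11-4-8 30-20 10 12 9 5 9 9 15-8 13 10 22 4 20-14 18-18 2-5 1-15-8 0-8-12-12-7-20 1-13-16 4-10-1-13 11 1 16-25 1-17z"/><path data-summit="222 281" data-sink="486 17" d="M349 123l-10 0 0 11-4 9-18 18-20 14-22-4-13-10-14 9 7 9 4 15 20 25-10 6-11-2-31 0-10 7 20 24-2 12-13 15-21 4-8 6-4 0-22-12-5 0-18 15 7 16 18 15 7 4-5 20-7 8-4 14-8 15-2 21 20 1 8 4 5 0 8-4 14-13 12-18 17-2 8 2 15 0 22-10 6-9-5-16-9-15 2-9 22-18 19-4 20-8 23-4 17 8 16 1 9 12 10 3 9 8 23 5 13 0 13-4 20-20 16-8 16 0 7 6 2-1-1-155-18 1-28-13-11 0-13 6-42-2-10-4-4 5-7 3-8-2-15 4-10-2z"/><path data-summit="202 489" data-sink="486 17" d="M357 284l-23 4-20 8-19 4-22 18-2 9 9 15 5 16-6 9-22 10-15 0-7-2-18 2-12 18-14 13-8 4-5 0-8-4-20-1-2 7 4 8 0 32-3 7 10 6 19 17 16 5 9 0 18 20 21 10 5 9 48 0 2-11 16-12 18 2 16 16 12-21 1-27 3-8 64-52 2-9-2-23 4-20 16-12 10-5 0-5-11-20-25-4-12-9-10-3-9-12-16-1z"/><path data-summit="202 489" data-sink="153 17" d="M83 395l-6 1-8 11-12 6-16 2-11-3-14 9 1 107 230-1-5-8-21-10-18-20-9 0-16-5-19-17-10-6 3-7 0-32-4-8 1-7-31 0z"/><path data-summit="507 518" data-sink="153 17" d="M515 343l-7 6-5 13-16 19-8 14-11 6-8 28 0 16-37 6-5 2-14 17 0 39 5 19 119-1 0-182z"/><path data-summit="406 94" data-sink="486 17" d="M527 16l-41 0-5 7-8 2-11 12-27 14-5 5-12 5-8 0-23 8-12 18 0 12 8 15 4 5 11 2 17 10 42 2 13-6 11 0 28 13 18-1z"/><path data-summit="507 518" data-sink="486 17" d="M519 289l-20 2-12 6-20 20-20 5 10 19 0 5-10 5-16 12-4 20 2 15-1 15-10 11-12 7-43 36-3 8 0 22-11 27 8 4 51-1-4-18 0-39 13-16 6-3 37-6 0-16 8-28 11-6 8-14 16-19 5-13 6-6 14 0 0-48z"/><path data-summit="398 30" data-sink="153 17" d="M398 16l-95 0 5 9-1 17-16 25-11-1 1 13-4 10 13 16 20-1 12 7 8 12 8 0 1-9-3-11 8-22 53-50z"/><path data-summit="398 30" data-sink="486 17" d="M485 16l-86 0-2 15-53 50-8 22 3 19 10 1 12 12 10 2 30-5 4-6-7-5-11-2-12-20 0-12 4-8 12-12 31-7 23-15 17-8 11-12 8-2 4-5z"/><path data-summit="206 217" data-sink="153 17" d="M219 143l-30 20 4 8-1 11-6 9-11 3 4 4 0 43-5 10 9 0 15 4 7-8 4-9 7-7-11-14 18-9 9-9 3-14 13-15-10-10-9-5z"/><path data-summit="206 217" data-sink="486 17" d="M249 171l-4 0-10 14-3 14-9 9-18 9 12 14 10-8 31 0 11 2 10-6-20-25-4-15z"/><path data-summit="202 489" data-sink="153 17" d="M318 505l-8 2-13 10 0 11 46 0 4-3 0-3-13-14z"/>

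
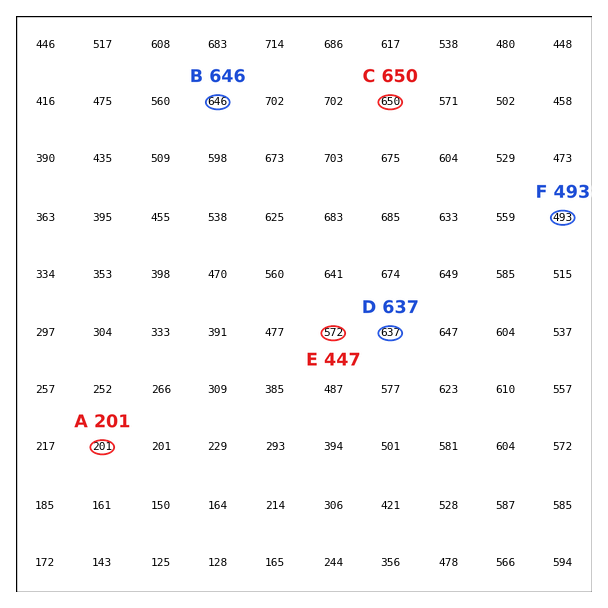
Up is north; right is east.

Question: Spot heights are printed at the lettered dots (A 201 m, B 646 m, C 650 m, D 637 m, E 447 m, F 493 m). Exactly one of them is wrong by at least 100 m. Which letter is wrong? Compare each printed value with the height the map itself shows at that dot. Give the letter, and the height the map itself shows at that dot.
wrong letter E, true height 572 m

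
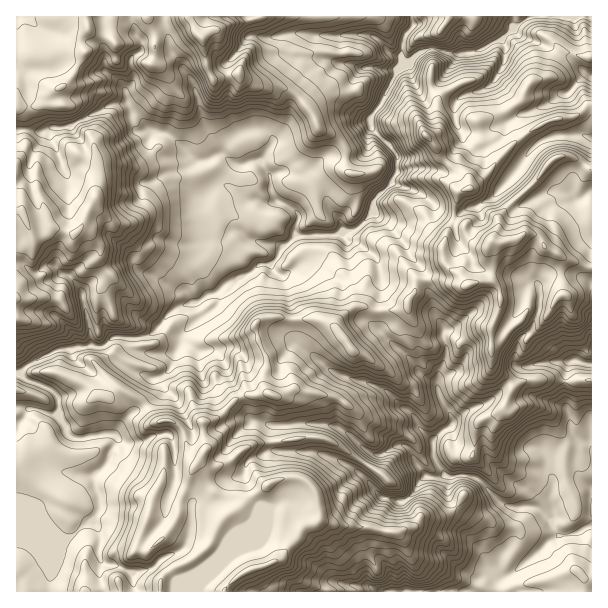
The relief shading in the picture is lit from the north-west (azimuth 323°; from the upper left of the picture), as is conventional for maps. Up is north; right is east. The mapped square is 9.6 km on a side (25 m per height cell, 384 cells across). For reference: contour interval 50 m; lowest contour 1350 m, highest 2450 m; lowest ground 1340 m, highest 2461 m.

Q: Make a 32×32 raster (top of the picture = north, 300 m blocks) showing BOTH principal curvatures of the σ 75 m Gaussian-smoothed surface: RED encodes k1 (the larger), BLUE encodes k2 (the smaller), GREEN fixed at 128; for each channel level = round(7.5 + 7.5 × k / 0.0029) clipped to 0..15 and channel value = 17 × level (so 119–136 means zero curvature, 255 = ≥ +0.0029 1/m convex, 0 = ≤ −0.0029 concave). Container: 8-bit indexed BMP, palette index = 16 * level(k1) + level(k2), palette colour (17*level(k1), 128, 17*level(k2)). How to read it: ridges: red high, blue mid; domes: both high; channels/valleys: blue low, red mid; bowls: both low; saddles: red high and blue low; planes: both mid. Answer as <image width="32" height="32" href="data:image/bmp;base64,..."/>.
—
<image width="32" height="32" href="data:image/bmp;base64,Qk02CAAAAAAAADYEAAAoAAAAIAAAACAAAAABAAgAAAAAAAAEAAATCwAAEwsAAAABAAAAAAAAAIAAABGAAAAigAAAM4AAAESAAABVgAAAZoAAAHeAAACIgAAAmYAAAKqAAAC7gAAAzIAAAN2AAADugAAA/4AAAACAEQARgBEAIoARADOAEQBEgBEAVYARAGaAEQB3gBEAiIARAJmAEQCqgBEAu4ARAMyAEQDdgBEA7oARAP+AEQAAgCIAEYAiACKAIgAzgCIARIAiAFWAIgBmgCIAd4AiAIiAIgCZgCIAqoAiALuAIgDMgCIA3YAiAO6AIgD/gCIAAIAzABGAMwAigDMAM4AzAESAMwBVgDMAZoAzAHeAMwCIgDMAmYAzAKqAMwC7gDMAzIAzAN2AMwDugDMA/4AzAACARAARgEQAIoBEADOARABEgEQAVYBEAGaARAB3gEQAiIBEAJmARACqgEQAu4BEAMyARADdgEQA7oBEAP+ARAAAgFUAEYBVACKAVQAzgFUARIBVAFWAVQBmgFUAd4BVAIiAVQCZgFUAqoBVALuAVQDMgFUA3YBVAO6AVQD/gFUAAIBmABGAZgAigGYAM4BmAESAZgBVgGYAZoBmAHeAZgCIgGYAmYBmAKqAZgC7gGYAzIBmAN2AZgDugGYA/4BmAACAdwARgHcAIoB3ADOAdwBEgHcAVYB3AGaAdwB3gHcAiIB3AJmAdwCqgHcAu4B3AMyAdwDdgHcA7oB3AP+AdwAAgIgAEYCIACKAiAAzgIgARICIAFWAiABmgIgAd4CIAIiAiACZgIgAqoCIALuAiADMgIgA3YCIAO6AiAD/gIgAAICZABGAmQAigJkAM4CZAESAmQBVgJkAZoCZAHeAmQCIgJkAmYCZAKqAmQC7gJkAzICZAN2AmQDugJkA/4CZAACAqgARgKoAIoCqADOAqgBEgKoAVYCqAGaAqgB3gKoAiICqAJmAqgCqgKoAu4CqAMyAqgDdgKoA7oCqAP+AqgAAgLsAEYC7ACKAuwAzgLsARIC7AFWAuwBmgLsAd4C7AIiAuwCZgLsAqoC7ALuAuwDMgLsA3YC7AO6AuwD/gLsAAIDMABGAzAAigMwAM4DMAESAzABVgMwAZoDMAHeAzACIgMwAmYDMAKqAzAC7gMwAzIDMAN2AzADugMwA/4DMAACA3QARgN0AIoDdADOA3QBEgN0AVYDdAGaA3QB3gN0AiIDdAJmA3QCqgN0Au4DdAMyA3QDdgN0A7oDdAP+A3QAAgO4AEYDuACKA7gAzgO4ARIDuAFWA7gBmgO4Ad4DuAIiA7gCZgO4AqoDuALuA7gDMgO4A3YDuAO6A7gD/gO4AAID/ABGA/wAigP8AM4D/AESA/wBVgP8AZoD/AHeA/wCIgP8AmYD/AKqA/wC7gP8AzID/AN2A/wDugP8A/4D/AIeHhLil2JO3tneFxtODg4KVpJSRoHDBoaOFhpanp4enh3d1t4ShsqC0t4aFtvf4x3OFqLW1tfnHhIR2loSGqKeHh4amlLbpx6SDt4aGdabVlpZ2dobXppPHc4aWloSWl4eHh4Z1dLemt4WHl3Z3h5fHyNf29/jYpoOWt7aohZSEd3eHmIV0lseFloeXl3aHd6enhZWVcfnG1balgoR1l6Z3h5iIhZW4x4WWh5amxpZ22JangLDwsaT36JC2h4anhoeHhoZ1hnWmpbaXhXLG1+nIloLQ+shwgKCg5YWGhpeGh4eXp6eFdZfEp9ij5oKBgICA9OCwosOh6Pm1lYZ2l4eHl5WCk3SEoZC1xqSj1sX39/eg5KSyxJCVxdZ0Y3WWdoWmgbeGhbP4+MLqtmNygYCAgKXoyKWhxWDY59iFtZSFlNaBubi4tbSCs5XF1bbYx7fW+KeDcPeQlZGR58WjYpXTkLTGl8imc6TpgZW2x6bItqaRgJD3xnC358Xk5ejk+aD06KTXhJS3g6WUgqa1laeEgKXW+KWTcoOF+HCAoYChtnCAgKCklbWEhYR0hNeGhIOX+ceDkqfDxoL4kreFdLXH2MXV05DSgqWFlrXX6HWGlti2c4SX2HGEtujVs7aUs7aT1NG1+JOmkpWGdZTo6NXZuMWlttiVcZSA5pXE9tXFuMfocMi156aVhYSDlqWFdYWFhpZ0x8ST2aTjpYWk6rWmhYGSpeiEc4aXmJVxpXSFdYaGp3SmtaXY1tZ0dYS0g6SUk6bHpXKXhoeHl6ikk7iXp5WWhbaC2JWjtoZ0pte1p7eluMeTloWGhneHhpWDkbGiYrfIhJbphLXq59bXhnWnl6W3ptfotpaGh4eHp8mSx8WyoIGEpZTFpMaEt4WWh6inhZbohHOnlnaHiIeWg4O3lMeRxOm1UfOAoeWTdoaHlpd1deeXdIWGhoeHh5eVqJeFpsagoKK26fqAgfaUdpWlp4SGt6illnaHl5eGlYaGdqbn9/iQpMS2puaBgviF1reWpLfIl4WVl3WGhpeGh5Wlg+aiwICl95SFlteAxPikkmCQo9q4c3ODloaGhoZ1denntmCwtvrYgaaGlvahkIK3tcbAkLSClZe3kpSEZJWE95aScMTY5rWRyrelkeX45panuLemk4OXqMXSxbe219WnpsbZcNeR1pGQlMbIgWDHhpant6WBcrfXgPb16tamhoeXpvewstTi9vmglunn1oCHh4bHg+ag6aWB9nDldHWHh6XC0sNgwfVwk/SCyJak1YeHhqe02aLFgpboyIChg5WUo8PCwLDx0JGgkIGkxsemhoaHp6aWg7eS2LXWw+bFtMXFxMTpoZH41NrHcLCygZI="/>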